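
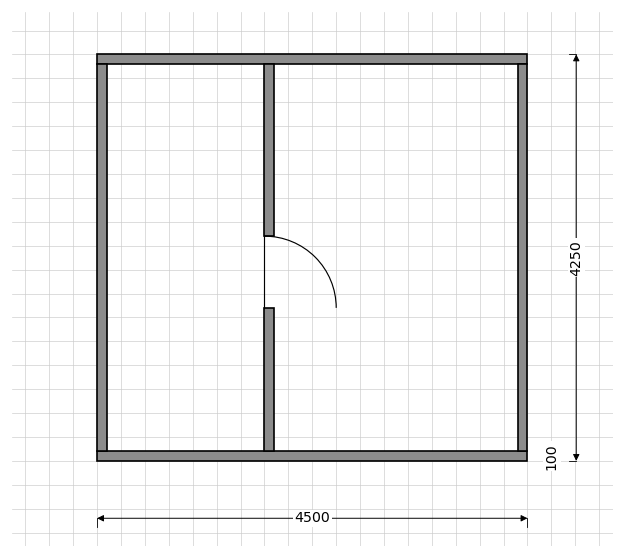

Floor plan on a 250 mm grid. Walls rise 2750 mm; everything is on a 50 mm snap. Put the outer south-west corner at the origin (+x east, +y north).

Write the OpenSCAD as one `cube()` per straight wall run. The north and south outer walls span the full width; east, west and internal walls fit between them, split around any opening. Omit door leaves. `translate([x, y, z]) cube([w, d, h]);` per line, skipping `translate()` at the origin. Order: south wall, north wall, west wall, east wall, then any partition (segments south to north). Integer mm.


cube([4500, 100, 2750]);
translate([0, 4150, 0]) cube([4500, 100, 2750]);
translate([0, 100, 0]) cube([100, 4050, 2750]);
translate([4400, 100, 0]) cube([100, 4050, 2750]);
translate([1750, 100, 0]) cube([100, 1500, 2750]);
translate([1750, 2350, 0]) cube([100, 1800, 2750]);


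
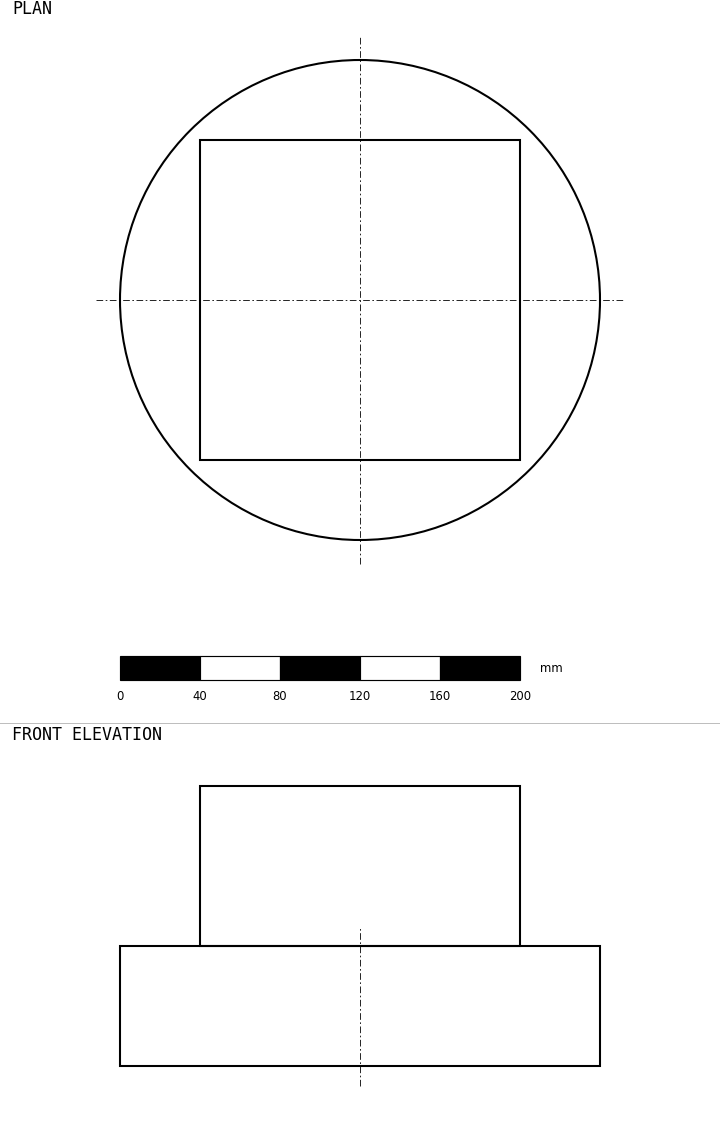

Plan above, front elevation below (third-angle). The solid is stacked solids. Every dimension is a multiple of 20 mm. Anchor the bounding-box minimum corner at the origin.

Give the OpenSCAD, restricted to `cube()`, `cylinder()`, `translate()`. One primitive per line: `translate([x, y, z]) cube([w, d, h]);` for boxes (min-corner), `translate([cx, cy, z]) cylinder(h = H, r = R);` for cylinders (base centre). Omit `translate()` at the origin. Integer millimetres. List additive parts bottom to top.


translate([120, 120, 0]) cylinder(h = 60, r = 120);
translate([40, 40, 60]) cube([160, 160, 80]);


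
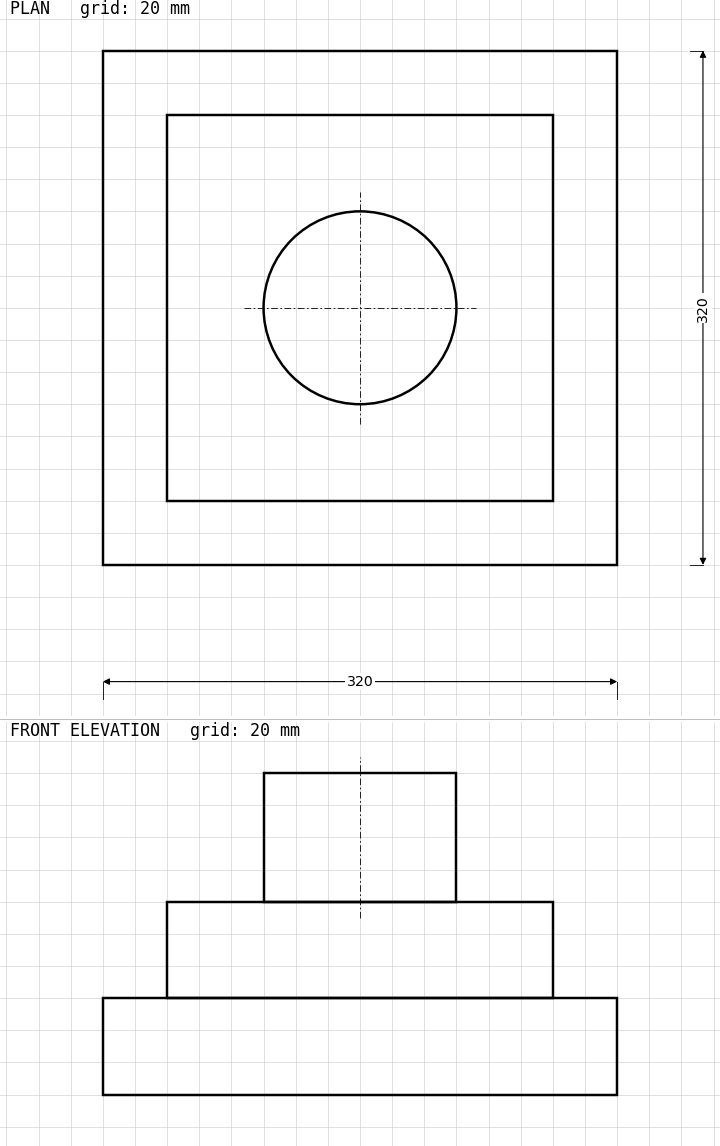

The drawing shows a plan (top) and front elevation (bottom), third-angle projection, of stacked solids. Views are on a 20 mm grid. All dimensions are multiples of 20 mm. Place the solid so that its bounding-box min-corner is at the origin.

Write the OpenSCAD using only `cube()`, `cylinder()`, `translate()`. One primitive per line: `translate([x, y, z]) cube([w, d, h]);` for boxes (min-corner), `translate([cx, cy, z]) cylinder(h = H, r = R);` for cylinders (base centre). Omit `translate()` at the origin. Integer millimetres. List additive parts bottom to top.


cube([320, 320, 60]);
translate([40, 40, 60]) cube([240, 240, 60]);
translate([160, 160, 120]) cylinder(h = 80, r = 60);


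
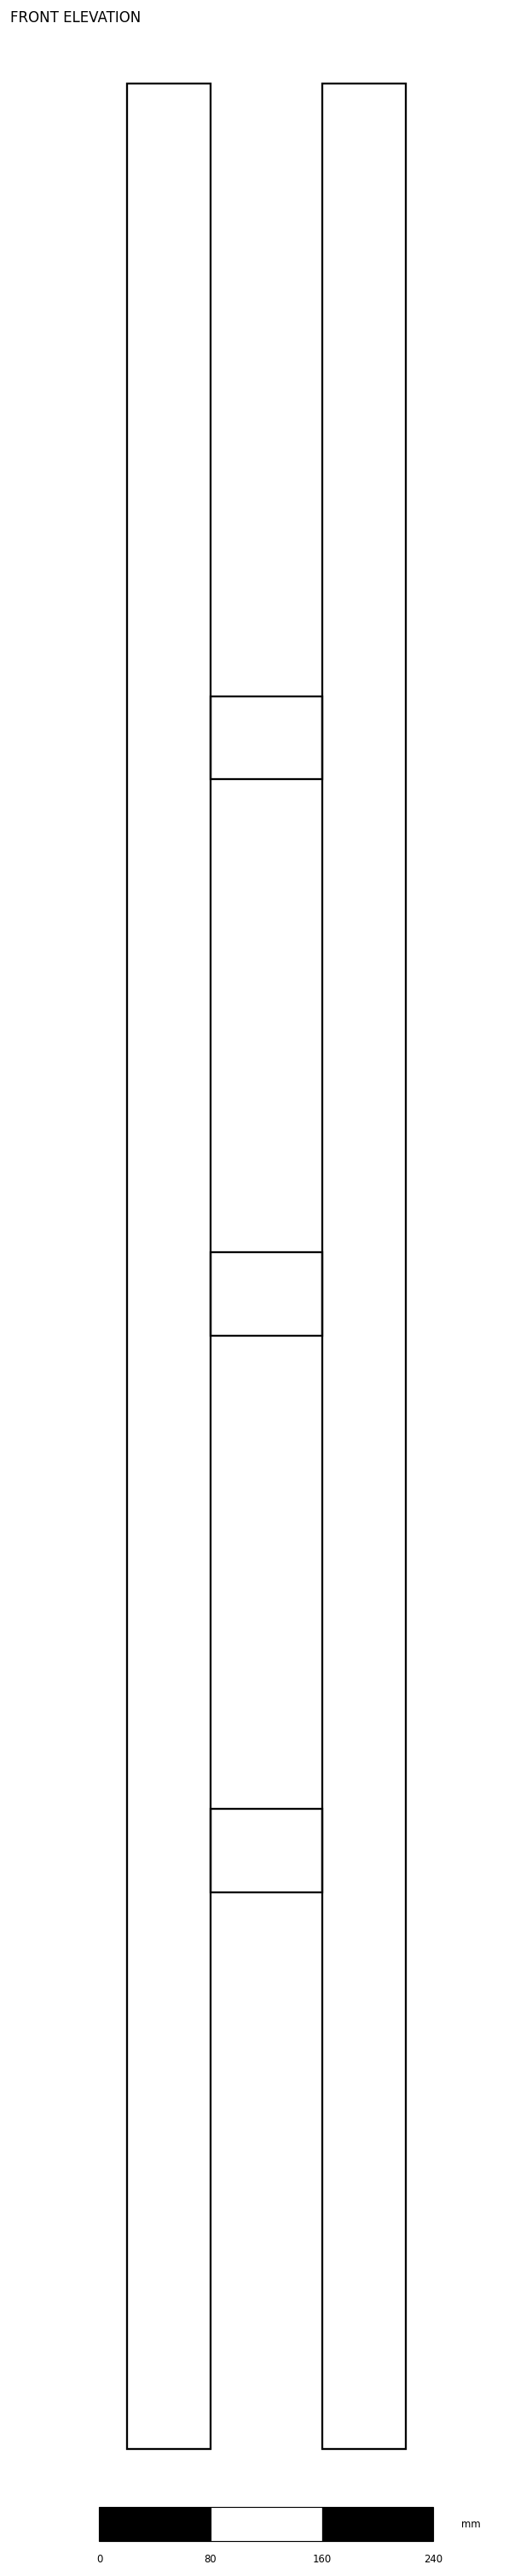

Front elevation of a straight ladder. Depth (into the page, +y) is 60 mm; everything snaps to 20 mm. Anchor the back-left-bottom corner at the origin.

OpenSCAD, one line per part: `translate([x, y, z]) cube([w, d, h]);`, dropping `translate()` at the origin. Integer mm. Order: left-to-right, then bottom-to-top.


cube([60, 60, 1700]);
translate([60, 0, 400]) cube([80, 60, 60]);
translate([60, 0, 800]) cube([80, 60, 60]);
translate([60, 0, 1200]) cube([80, 60, 60]);
translate([140, 0, 0]) cube([60, 60, 1700]);


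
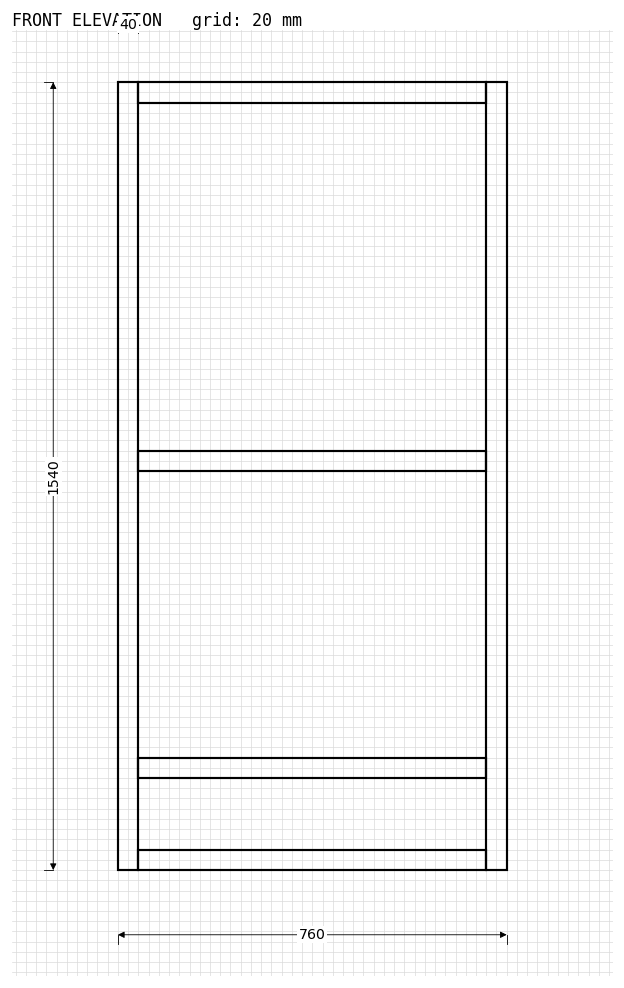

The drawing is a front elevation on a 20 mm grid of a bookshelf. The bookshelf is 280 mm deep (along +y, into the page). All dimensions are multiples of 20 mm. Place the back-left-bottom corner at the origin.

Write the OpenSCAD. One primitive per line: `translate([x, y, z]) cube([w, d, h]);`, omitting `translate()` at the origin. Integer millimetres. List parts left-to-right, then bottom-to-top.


cube([40, 280, 1540]);
translate([40, 0, 0]) cube([680, 280, 40]);
translate([40, 0, 180]) cube([680, 280, 40]);
translate([40, 0, 780]) cube([680, 280, 40]);
translate([40, 0, 1500]) cube([680, 280, 40]);
translate([720, 0, 0]) cube([40, 280, 1540]);


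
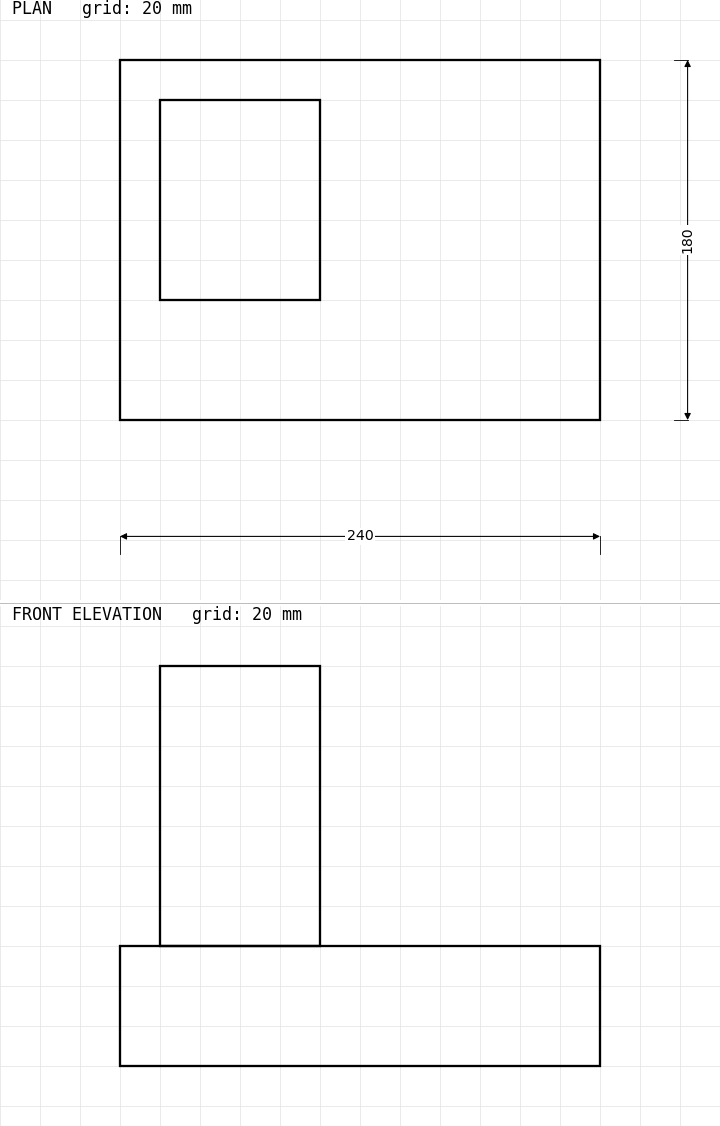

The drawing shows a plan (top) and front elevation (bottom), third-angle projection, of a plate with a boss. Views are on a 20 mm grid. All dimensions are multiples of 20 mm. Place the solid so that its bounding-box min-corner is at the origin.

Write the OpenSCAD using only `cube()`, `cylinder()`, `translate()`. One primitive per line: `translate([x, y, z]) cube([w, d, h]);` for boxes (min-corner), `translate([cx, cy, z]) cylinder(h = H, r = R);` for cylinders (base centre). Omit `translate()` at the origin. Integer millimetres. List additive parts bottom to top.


cube([240, 180, 60]);
translate([20, 60, 60]) cube([80, 100, 140]);


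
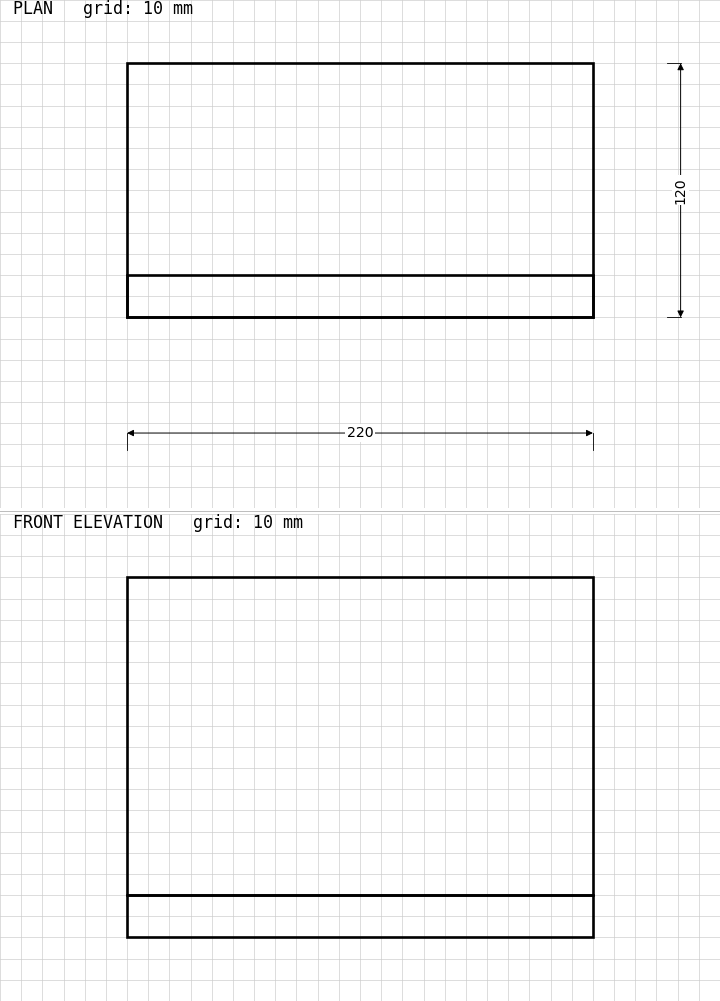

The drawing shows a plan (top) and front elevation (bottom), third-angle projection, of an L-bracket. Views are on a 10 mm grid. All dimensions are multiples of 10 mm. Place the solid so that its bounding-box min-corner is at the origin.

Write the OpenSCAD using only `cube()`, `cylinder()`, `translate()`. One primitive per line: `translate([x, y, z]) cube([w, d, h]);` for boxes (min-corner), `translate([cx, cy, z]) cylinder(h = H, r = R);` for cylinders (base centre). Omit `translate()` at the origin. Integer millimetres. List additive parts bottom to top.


cube([220, 120, 20]);
translate([0, 0, 20]) cube([220, 20, 150]);


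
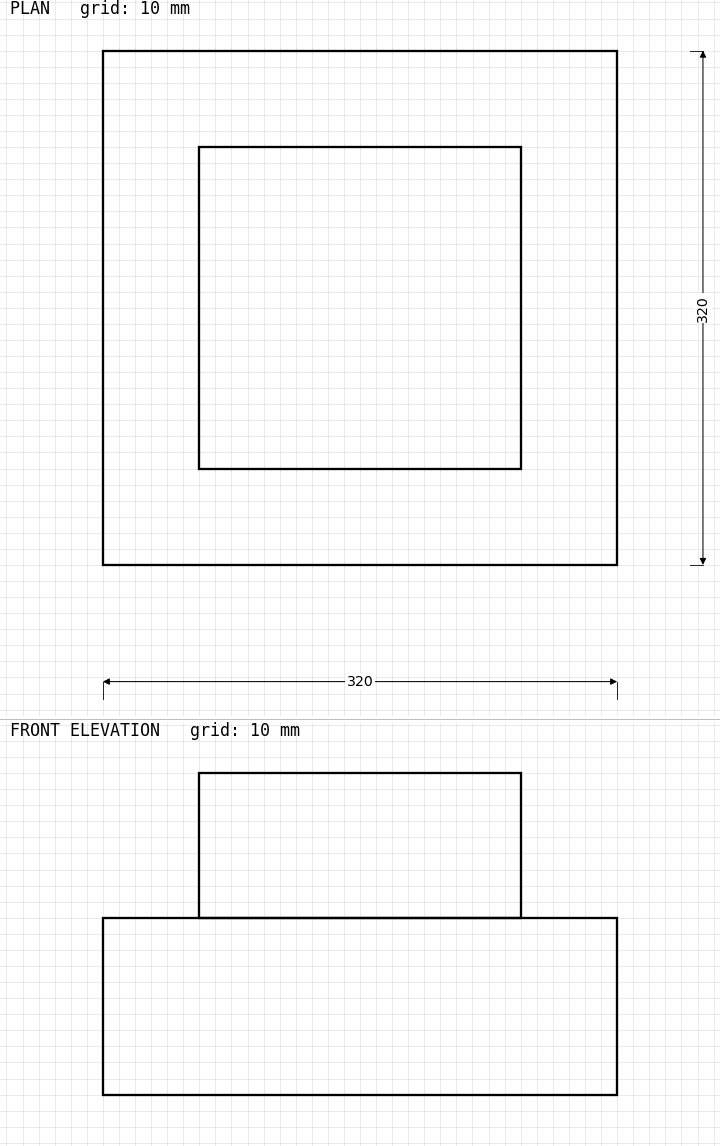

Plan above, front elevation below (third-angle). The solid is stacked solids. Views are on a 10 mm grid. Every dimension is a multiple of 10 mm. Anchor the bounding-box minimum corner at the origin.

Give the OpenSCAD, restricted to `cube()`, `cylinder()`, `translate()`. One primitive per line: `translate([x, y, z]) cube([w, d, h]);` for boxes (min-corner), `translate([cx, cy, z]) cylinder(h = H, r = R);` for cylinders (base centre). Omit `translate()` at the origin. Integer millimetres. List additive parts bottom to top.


cube([320, 320, 110]);
translate([60, 60, 110]) cube([200, 200, 90]);


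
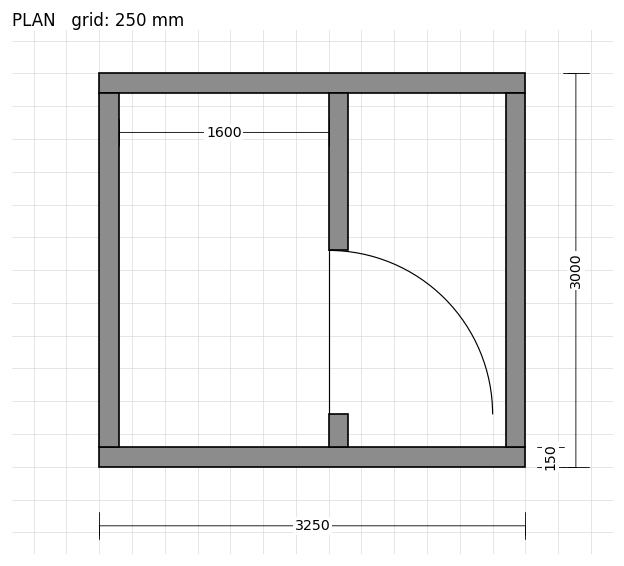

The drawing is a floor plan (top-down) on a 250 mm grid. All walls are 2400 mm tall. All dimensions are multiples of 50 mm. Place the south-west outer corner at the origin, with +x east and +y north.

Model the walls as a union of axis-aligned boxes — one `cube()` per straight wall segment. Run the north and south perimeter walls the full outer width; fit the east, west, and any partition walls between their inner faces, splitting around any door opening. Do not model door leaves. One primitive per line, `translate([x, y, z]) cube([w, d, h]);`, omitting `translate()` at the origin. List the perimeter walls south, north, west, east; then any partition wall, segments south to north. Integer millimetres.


cube([3250, 150, 2400]);
translate([0, 2850, 0]) cube([3250, 150, 2400]);
translate([0, 150, 0]) cube([150, 2700, 2400]);
translate([3100, 150, 0]) cube([150, 2700, 2400]);
translate([1750, 150, 0]) cube([150, 250, 2400]);
translate([1750, 1650, 0]) cube([150, 1200, 2400]);


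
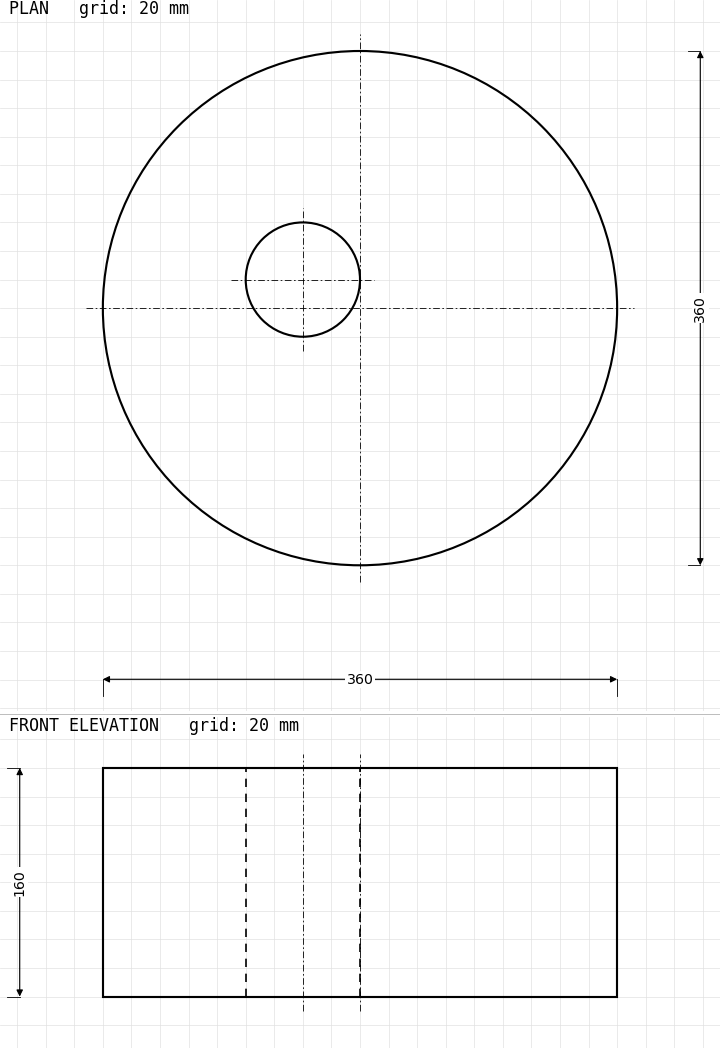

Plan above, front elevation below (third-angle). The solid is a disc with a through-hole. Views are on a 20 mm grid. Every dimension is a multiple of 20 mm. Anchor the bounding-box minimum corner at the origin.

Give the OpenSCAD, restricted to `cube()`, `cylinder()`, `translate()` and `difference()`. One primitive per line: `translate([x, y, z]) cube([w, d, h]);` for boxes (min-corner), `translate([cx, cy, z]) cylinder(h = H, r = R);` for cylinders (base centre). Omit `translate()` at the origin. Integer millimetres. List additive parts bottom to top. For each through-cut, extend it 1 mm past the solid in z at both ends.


difference() {
  translate([180, 180, 0]) cylinder(h = 160, r = 180);
  translate([140, 200, -1]) cylinder(h = 162, r = 40);
}


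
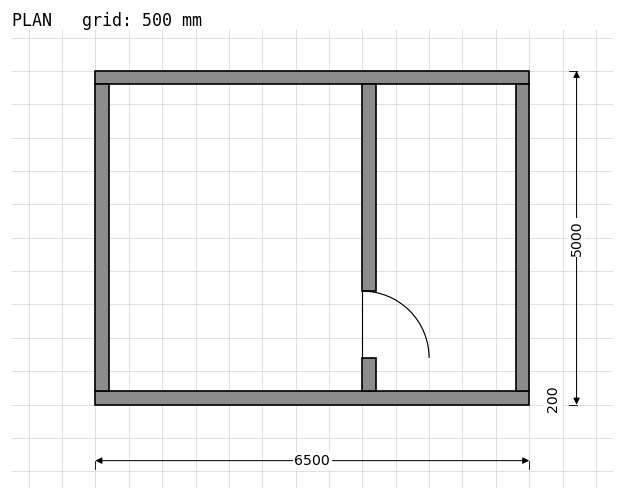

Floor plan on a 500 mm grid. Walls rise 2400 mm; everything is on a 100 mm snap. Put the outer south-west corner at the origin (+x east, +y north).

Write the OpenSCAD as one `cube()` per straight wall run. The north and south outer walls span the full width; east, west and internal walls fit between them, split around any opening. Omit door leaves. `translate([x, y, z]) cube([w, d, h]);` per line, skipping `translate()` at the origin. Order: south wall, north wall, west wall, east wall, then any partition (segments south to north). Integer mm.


cube([6500, 200, 2400]);
translate([0, 4800, 0]) cube([6500, 200, 2400]);
translate([0, 200, 0]) cube([200, 4600, 2400]);
translate([6300, 200, 0]) cube([200, 4600, 2400]);
translate([4000, 200, 0]) cube([200, 500, 2400]);
translate([4000, 1700, 0]) cube([200, 3100, 2400]);


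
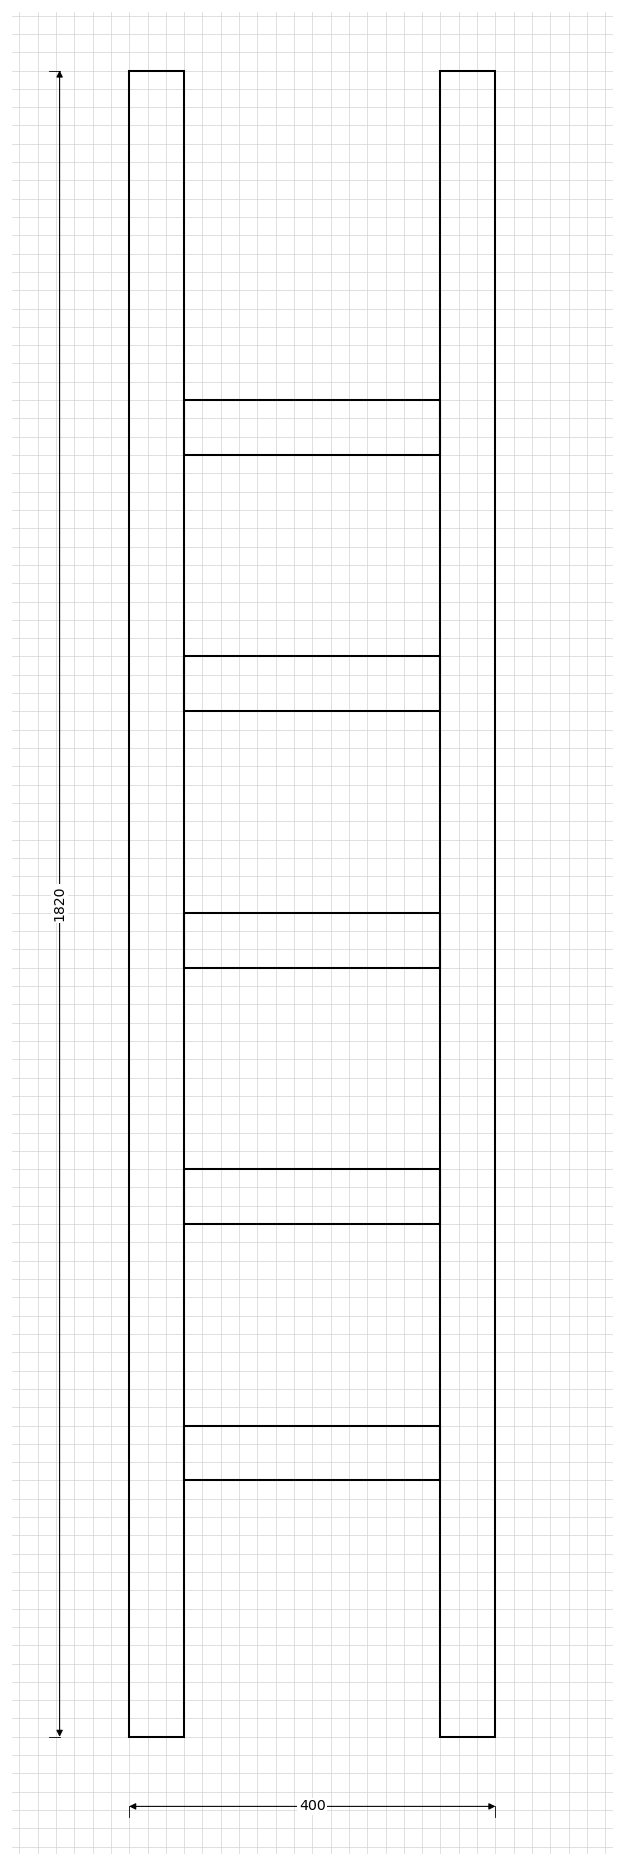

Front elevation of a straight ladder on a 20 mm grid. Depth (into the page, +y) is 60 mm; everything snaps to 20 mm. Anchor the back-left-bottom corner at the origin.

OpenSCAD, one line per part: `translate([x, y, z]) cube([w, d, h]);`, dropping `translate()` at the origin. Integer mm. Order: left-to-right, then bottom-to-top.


cube([60, 60, 1820]);
translate([60, 0, 280]) cube([280, 60, 60]);
translate([60, 0, 560]) cube([280, 60, 60]);
translate([60, 0, 840]) cube([280, 60, 60]);
translate([60, 0, 1120]) cube([280, 60, 60]);
translate([60, 0, 1400]) cube([280, 60, 60]);
translate([340, 0, 0]) cube([60, 60, 1820]);


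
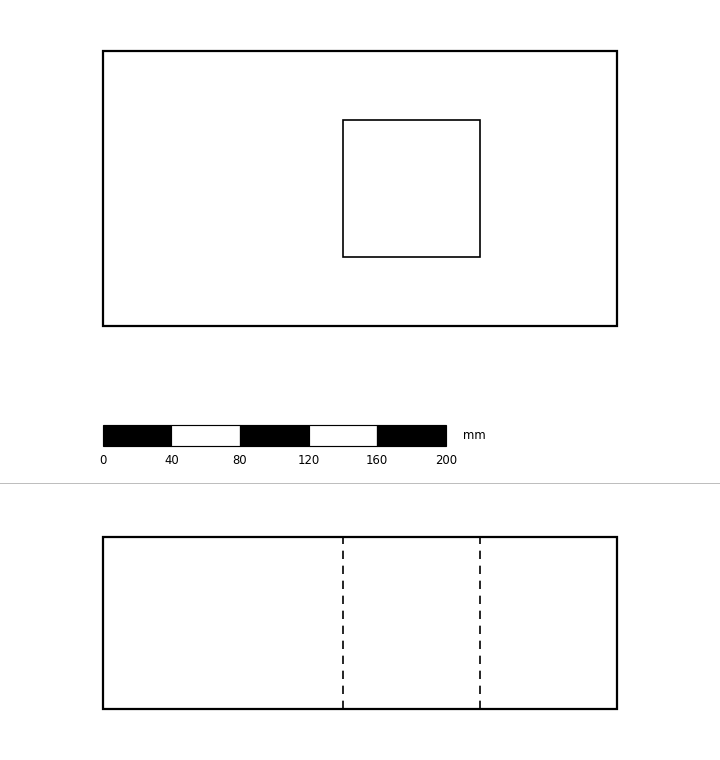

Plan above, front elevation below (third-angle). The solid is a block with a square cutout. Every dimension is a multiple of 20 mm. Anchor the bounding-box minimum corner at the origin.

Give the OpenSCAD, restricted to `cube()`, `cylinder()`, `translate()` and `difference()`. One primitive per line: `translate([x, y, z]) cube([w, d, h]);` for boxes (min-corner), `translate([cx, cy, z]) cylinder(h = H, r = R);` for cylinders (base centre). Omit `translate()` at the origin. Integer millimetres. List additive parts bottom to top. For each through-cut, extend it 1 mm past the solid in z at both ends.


difference() {
  cube([300, 160, 100]);
  translate([140, 40, -1]) cube([80, 80, 102]);
}


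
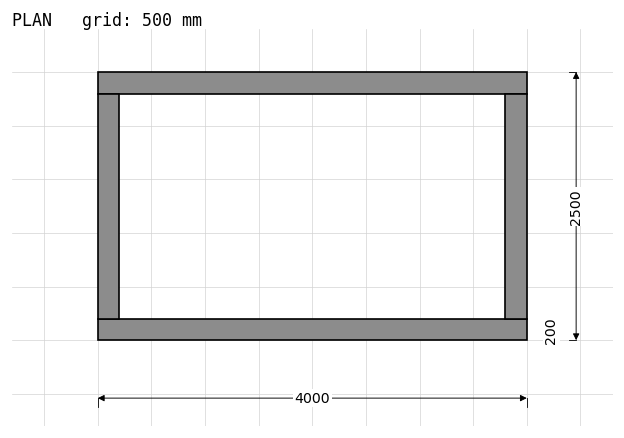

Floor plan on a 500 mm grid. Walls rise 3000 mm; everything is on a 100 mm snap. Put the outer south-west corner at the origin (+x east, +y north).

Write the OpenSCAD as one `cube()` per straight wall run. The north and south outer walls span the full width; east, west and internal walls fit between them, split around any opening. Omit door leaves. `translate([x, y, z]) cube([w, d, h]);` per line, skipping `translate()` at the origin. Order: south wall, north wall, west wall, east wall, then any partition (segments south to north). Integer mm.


cube([4000, 200, 3000]);
translate([0, 2300, 0]) cube([4000, 200, 3000]);
translate([0, 200, 0]) cube([200, 2100, 3000]);
translate([3800, 200, 0]) cube([200, 2100, 3000]);


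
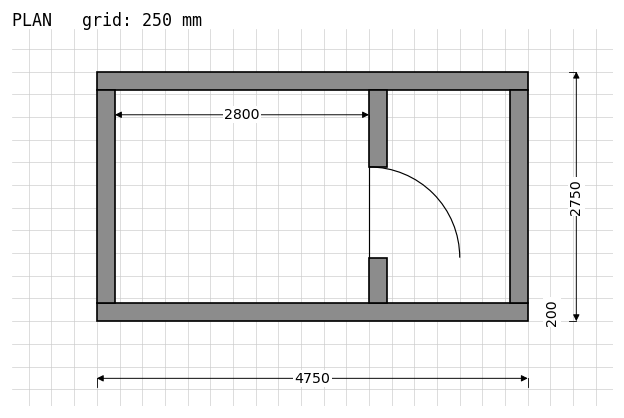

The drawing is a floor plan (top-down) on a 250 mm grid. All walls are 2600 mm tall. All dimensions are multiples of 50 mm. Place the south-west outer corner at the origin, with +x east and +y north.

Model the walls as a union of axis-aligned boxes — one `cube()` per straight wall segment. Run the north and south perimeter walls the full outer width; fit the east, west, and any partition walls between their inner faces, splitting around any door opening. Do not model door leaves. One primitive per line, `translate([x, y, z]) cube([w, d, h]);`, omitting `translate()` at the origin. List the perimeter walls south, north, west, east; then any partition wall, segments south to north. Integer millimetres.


cube([4750, 200, 2600]);
translate([0, 2550, 0]) cube([4750, 200, 2600]);
translate([0, 200, 0]) cube([200, 2350, 2600]);
translate([4550, 200, 0]) cube([200, 2350, 2600]);
translate([3000, 200, 0]) cube([200, 500, 2600]);
translate([3000, 1700, 0]) cube([200, 850, 2600]);


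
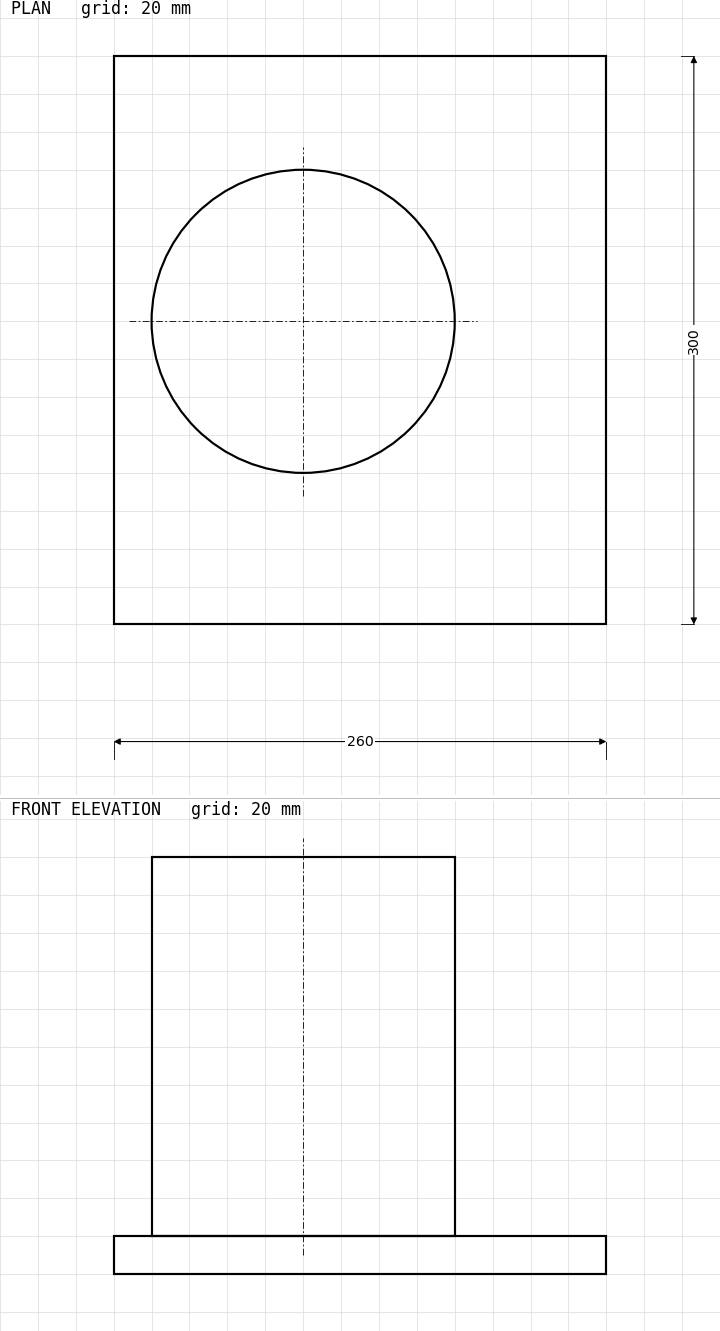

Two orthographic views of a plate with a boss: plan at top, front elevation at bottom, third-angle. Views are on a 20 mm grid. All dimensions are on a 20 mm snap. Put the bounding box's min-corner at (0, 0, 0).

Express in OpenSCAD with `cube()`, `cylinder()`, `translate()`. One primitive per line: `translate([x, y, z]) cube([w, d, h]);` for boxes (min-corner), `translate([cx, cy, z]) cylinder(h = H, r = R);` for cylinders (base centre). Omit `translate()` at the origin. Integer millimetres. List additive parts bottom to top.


cube([260, 300, 20]);
translate([100, 160, 20]) cylinder(h = 200, r = 80);


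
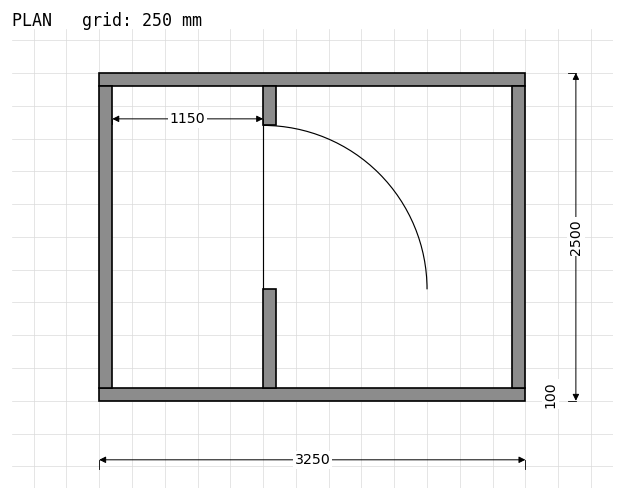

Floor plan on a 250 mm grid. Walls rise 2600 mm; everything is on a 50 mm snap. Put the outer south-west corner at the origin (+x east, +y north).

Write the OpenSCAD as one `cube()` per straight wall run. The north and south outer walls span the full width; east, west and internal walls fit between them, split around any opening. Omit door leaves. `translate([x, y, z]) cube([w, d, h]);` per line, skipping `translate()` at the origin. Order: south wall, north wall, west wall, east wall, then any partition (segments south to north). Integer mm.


cube([3250, 100, 2600]);
translate([0, 2400, 0]) cube([3250, 100, 2600]);
translate([0, 100, 0]) cube([100, 2300, 2600]);
translate([3150, 100, 0]) cube([100, 2300, 2600]);
translate([1250, 100, 0]) cube([100, 750, 2600]);
translate([1250, 2100, 0]) cube([100, 300, 2600]);


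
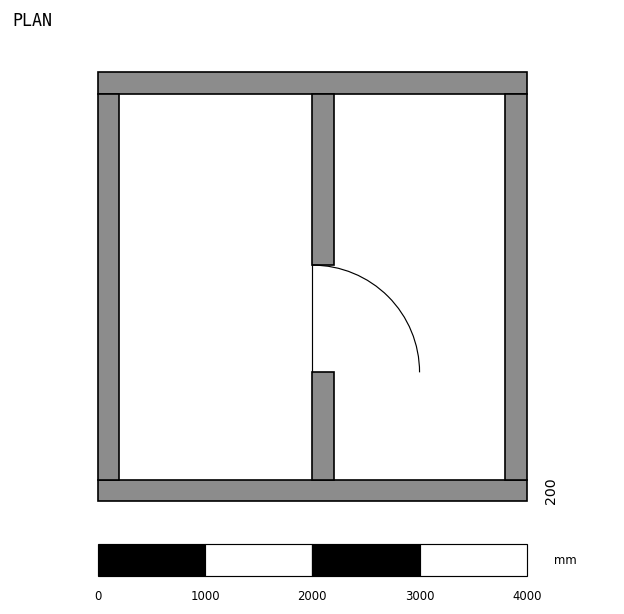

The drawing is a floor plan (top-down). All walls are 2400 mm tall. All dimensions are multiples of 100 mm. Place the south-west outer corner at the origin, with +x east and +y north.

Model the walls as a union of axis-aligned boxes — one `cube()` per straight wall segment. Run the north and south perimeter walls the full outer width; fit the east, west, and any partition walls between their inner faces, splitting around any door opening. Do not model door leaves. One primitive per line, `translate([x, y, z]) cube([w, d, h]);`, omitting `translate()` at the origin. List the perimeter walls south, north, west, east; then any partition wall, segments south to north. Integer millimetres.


cube([4000, 200, 2400]);
translate([0, 3800, 0]) cube([4000, 200, 2400]);
translate([0, 200, 0]) cube([200, 3600, 2400]);
translate([3800, 200, 0]) cube([200, 3600, 2400]);
translate([2000, 200, 0]) cube([200, 1000, 2400]);
translate([2000, 2200, 0]) cube([200, 1600, 2400]);


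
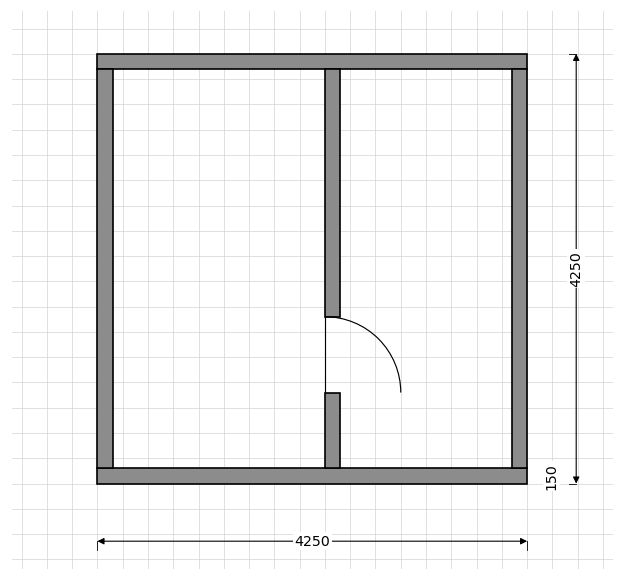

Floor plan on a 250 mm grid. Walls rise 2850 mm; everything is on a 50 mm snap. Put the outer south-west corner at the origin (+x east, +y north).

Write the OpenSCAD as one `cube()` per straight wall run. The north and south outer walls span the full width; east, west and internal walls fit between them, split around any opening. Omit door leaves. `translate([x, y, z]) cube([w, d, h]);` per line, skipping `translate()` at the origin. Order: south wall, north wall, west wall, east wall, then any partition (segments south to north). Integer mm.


cube([4250, 150, 2850]);
translate([0, 4100, 0]) cube([4250, 150, 2850]);
translate([0, 150, 0]) cube([150, 3950, 2850]);
translate([4100, 150, 0]) cube([150, 3950, 2850]);
translate([2250, 150, 0]) cube([150, 750, 2850]);
translate([2250, 1650, 0]) cube([150, 2450, 2850]);


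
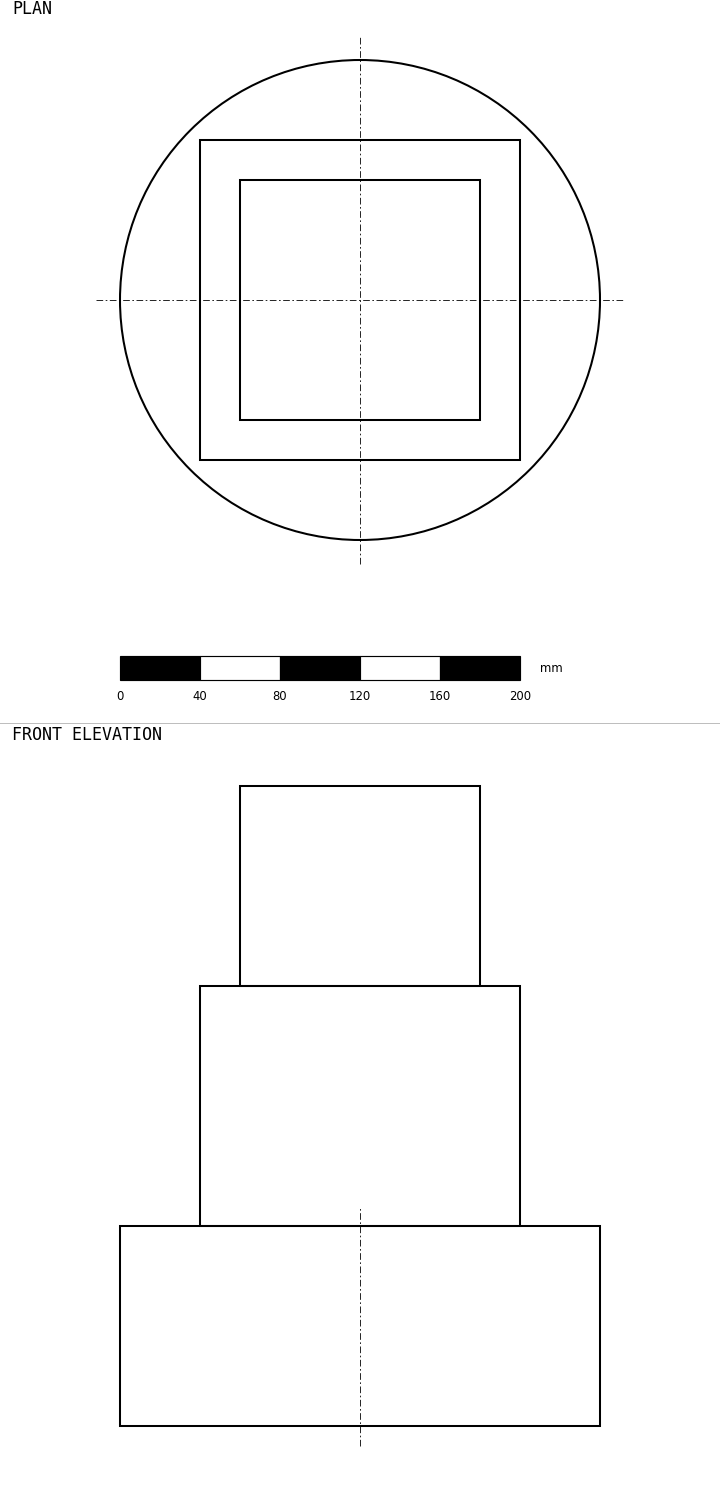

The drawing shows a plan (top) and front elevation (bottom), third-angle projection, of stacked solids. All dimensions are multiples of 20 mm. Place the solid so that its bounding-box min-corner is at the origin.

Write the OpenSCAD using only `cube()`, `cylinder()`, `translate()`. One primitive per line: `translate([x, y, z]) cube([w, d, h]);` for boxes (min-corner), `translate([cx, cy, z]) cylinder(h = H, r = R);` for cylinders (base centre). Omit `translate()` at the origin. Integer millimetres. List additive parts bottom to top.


translate([120, 120, 0]) cylinder(h = 100, r = 120);
translate([40, 40, 100]) cube([160, 160, 120]);
translate([60, 60, 220]) cube([120, 120, 100]);


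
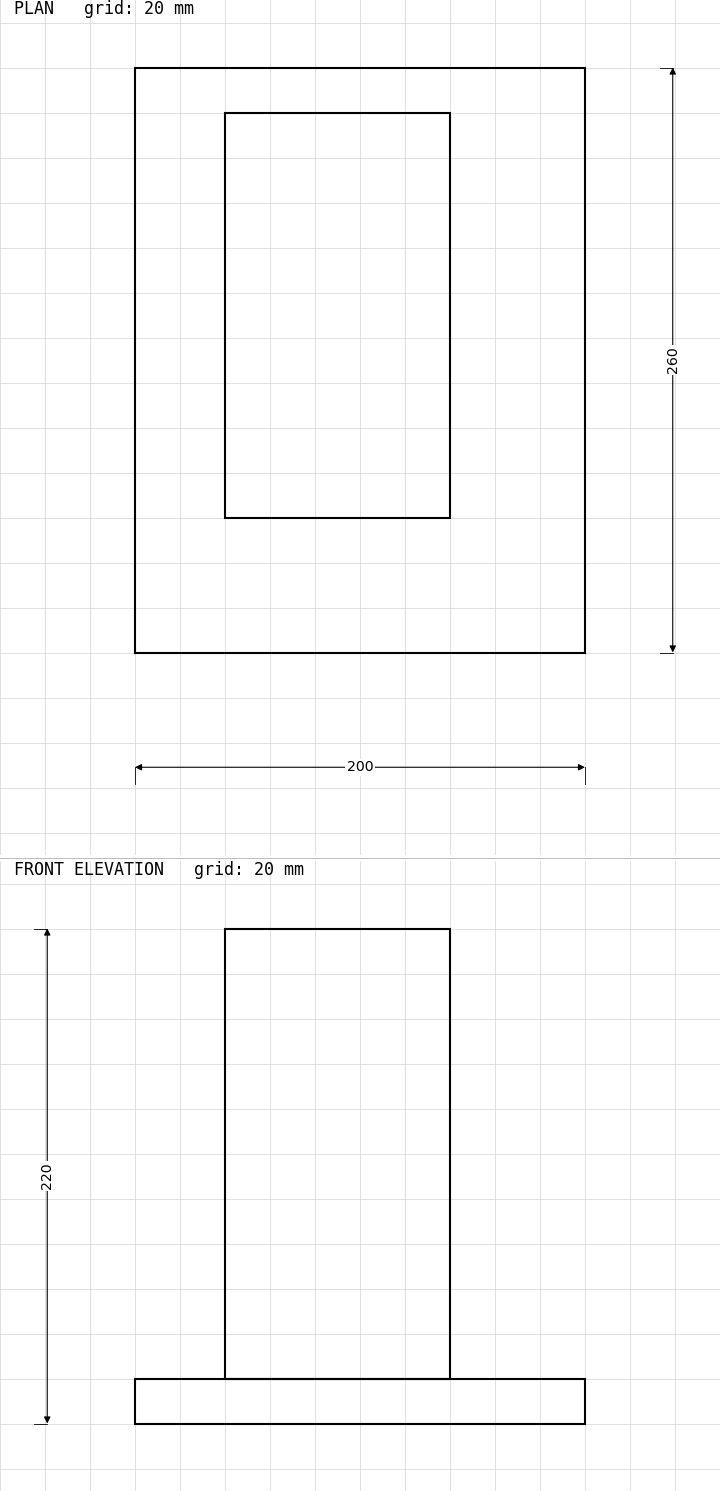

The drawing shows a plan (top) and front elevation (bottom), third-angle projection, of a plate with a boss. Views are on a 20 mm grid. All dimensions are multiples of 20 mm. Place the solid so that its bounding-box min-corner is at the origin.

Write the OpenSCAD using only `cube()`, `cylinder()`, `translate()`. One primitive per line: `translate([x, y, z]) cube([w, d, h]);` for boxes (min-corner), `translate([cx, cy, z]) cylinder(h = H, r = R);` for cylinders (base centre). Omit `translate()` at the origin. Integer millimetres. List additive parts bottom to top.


cube([200, 260, 20]);
translate([40, 60, 20]) cube([100, 180, 200]);


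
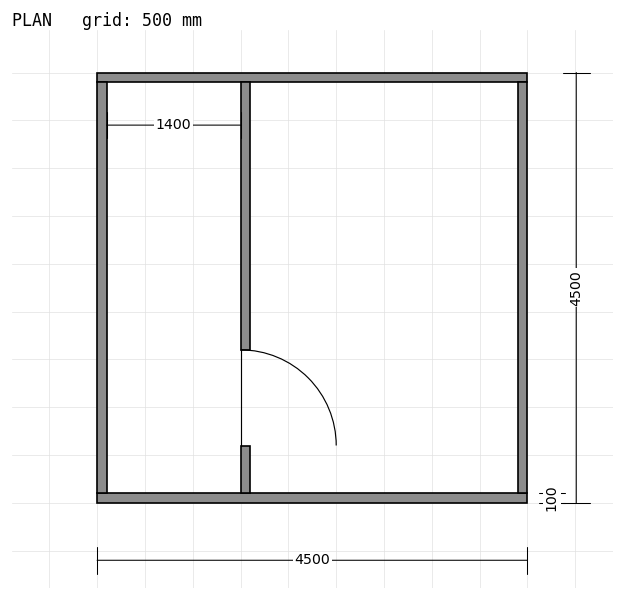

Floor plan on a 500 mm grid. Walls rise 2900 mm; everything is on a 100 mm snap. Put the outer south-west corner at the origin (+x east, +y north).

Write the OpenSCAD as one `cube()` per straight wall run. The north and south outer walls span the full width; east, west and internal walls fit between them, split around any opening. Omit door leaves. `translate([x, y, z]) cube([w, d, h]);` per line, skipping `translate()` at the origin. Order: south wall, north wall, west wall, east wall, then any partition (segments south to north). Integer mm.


cube([4500, 100, 2900]);
translate([0, 4400, 0]) cube([4500, 100, 2900]);
translate([0, 100, 0]) cube([100, 4300, 2900]);
translate([4400, 100, 0]) cube([100, 4300, 2900]);
translate([1500, 100, 0]) cube([100, 500, 2900]);
translate([1500, 1600, 0]) cube([100, 2800, 2900]);


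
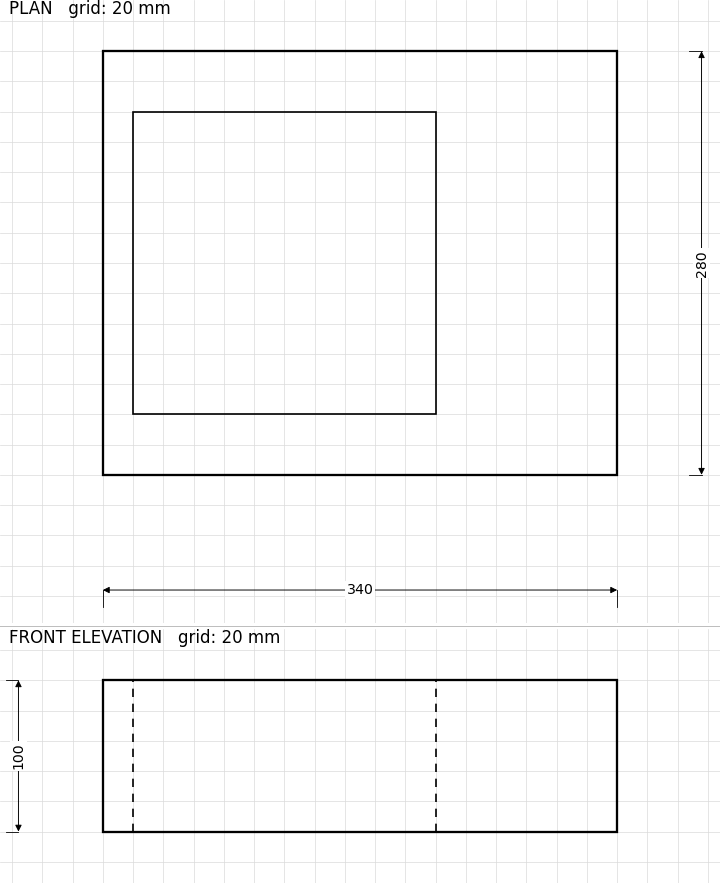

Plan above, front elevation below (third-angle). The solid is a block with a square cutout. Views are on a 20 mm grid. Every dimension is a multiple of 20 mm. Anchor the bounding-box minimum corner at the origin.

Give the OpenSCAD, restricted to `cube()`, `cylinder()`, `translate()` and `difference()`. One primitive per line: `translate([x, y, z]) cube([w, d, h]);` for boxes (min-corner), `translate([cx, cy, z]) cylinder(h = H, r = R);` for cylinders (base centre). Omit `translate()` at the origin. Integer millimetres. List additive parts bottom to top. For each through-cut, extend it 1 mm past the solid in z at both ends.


difference() {
  cube([340, 280, 100]);
  translate([20, 40, -1]) cube([200, 200, 102]);
}


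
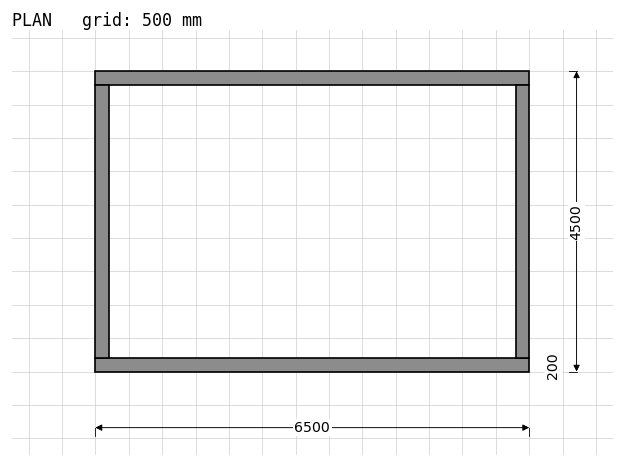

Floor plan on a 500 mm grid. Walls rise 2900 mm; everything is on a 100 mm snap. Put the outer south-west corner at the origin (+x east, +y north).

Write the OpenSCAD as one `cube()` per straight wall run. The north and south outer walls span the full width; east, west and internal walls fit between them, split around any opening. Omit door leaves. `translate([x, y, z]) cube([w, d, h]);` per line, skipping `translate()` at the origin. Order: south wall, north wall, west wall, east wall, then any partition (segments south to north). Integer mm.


cube([6500, 200, 2900]);
translate([0, 4300, 0]) cube([6500, 200, 2900]);
translate([0, 200, 0]) cube([200, 4100, 2900]);
translate([6300, 200, 0]) cube([200, 4100, 2900]);


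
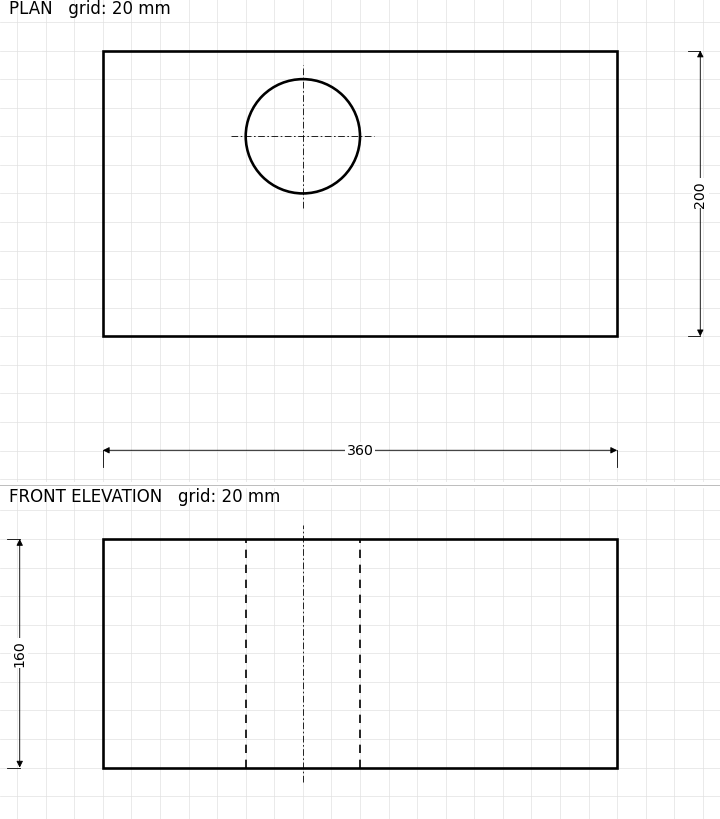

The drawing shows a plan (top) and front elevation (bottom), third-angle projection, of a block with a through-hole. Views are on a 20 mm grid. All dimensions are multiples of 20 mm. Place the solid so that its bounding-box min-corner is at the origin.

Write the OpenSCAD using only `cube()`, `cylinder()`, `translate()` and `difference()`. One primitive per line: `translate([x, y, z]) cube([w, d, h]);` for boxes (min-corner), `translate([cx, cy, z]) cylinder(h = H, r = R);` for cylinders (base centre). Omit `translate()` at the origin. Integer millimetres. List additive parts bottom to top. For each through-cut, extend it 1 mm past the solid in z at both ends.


difference() {
  cube([360, 200, 160]);
  translate([140, 140, -1]) cylinder(h = 162, r = 40);
}


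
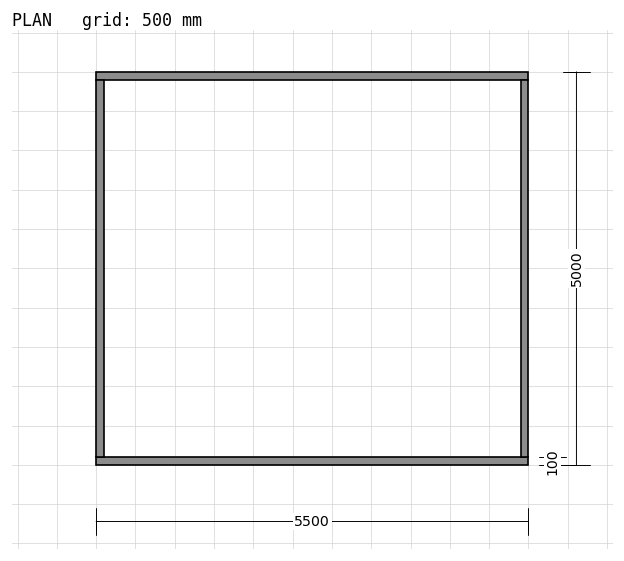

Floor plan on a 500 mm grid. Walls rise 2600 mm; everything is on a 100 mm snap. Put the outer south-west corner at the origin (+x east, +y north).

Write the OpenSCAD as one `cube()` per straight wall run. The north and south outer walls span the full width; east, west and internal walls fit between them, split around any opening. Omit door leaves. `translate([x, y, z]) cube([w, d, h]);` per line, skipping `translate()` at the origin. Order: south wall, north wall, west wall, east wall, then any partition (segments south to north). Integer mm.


cube([5500, 100, 2600]);
translate([0, 4900, 0]) cube([5500, 100, 2600]);
translate([0, 100, 0]) cube([100, 4800, 2600]);
translate([5400, 100, 0]) cube([100, 4800, 2600]);


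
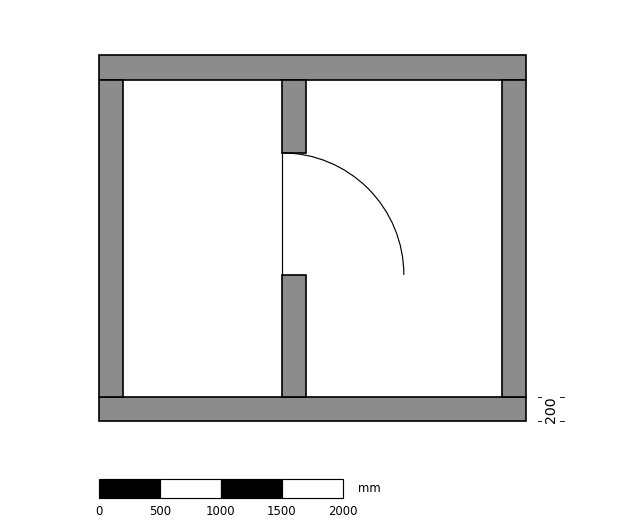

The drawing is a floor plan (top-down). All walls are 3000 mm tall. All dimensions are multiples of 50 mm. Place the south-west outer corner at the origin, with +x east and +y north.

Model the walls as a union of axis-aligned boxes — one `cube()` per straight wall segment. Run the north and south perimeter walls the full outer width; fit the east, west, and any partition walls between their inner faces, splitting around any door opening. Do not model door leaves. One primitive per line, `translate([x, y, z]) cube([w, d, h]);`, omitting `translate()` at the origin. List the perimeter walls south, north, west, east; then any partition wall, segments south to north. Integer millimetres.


cube([3500, 200, 3000]);
translate([0, 2800, 0]) cube([3500, 200, 3000]);
translate([0, 200, 0]) cube([200, 2600, 3000]);
translate([3300, 200, 0]) cube([200, 2600, 3000]);
translate([1500, 200, 0]) cube([200, 1000, 3000]);
translate([1500, 2200, 0]) cube([200, 600, 3000]);


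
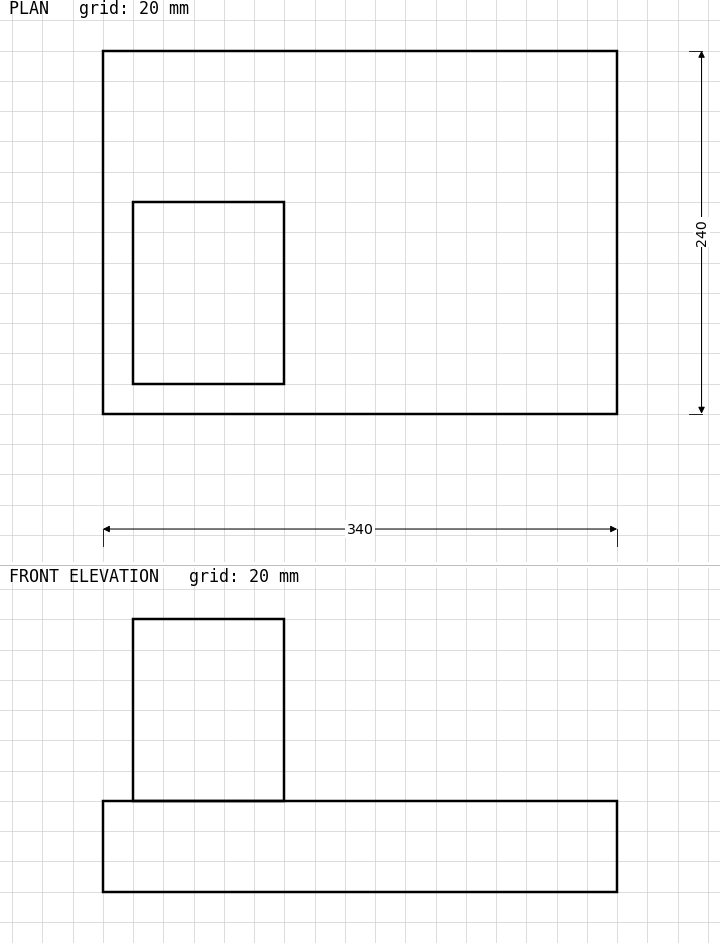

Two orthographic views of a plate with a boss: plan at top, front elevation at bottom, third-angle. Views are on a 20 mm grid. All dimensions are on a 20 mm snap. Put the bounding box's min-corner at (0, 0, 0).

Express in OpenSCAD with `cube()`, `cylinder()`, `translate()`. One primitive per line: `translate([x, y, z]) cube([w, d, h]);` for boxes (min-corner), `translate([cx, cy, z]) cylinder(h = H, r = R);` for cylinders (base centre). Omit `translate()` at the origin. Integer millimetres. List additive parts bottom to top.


cube([340, 240, 60]);
translate([20, 20, 60]) cube([100, 120, 120]);


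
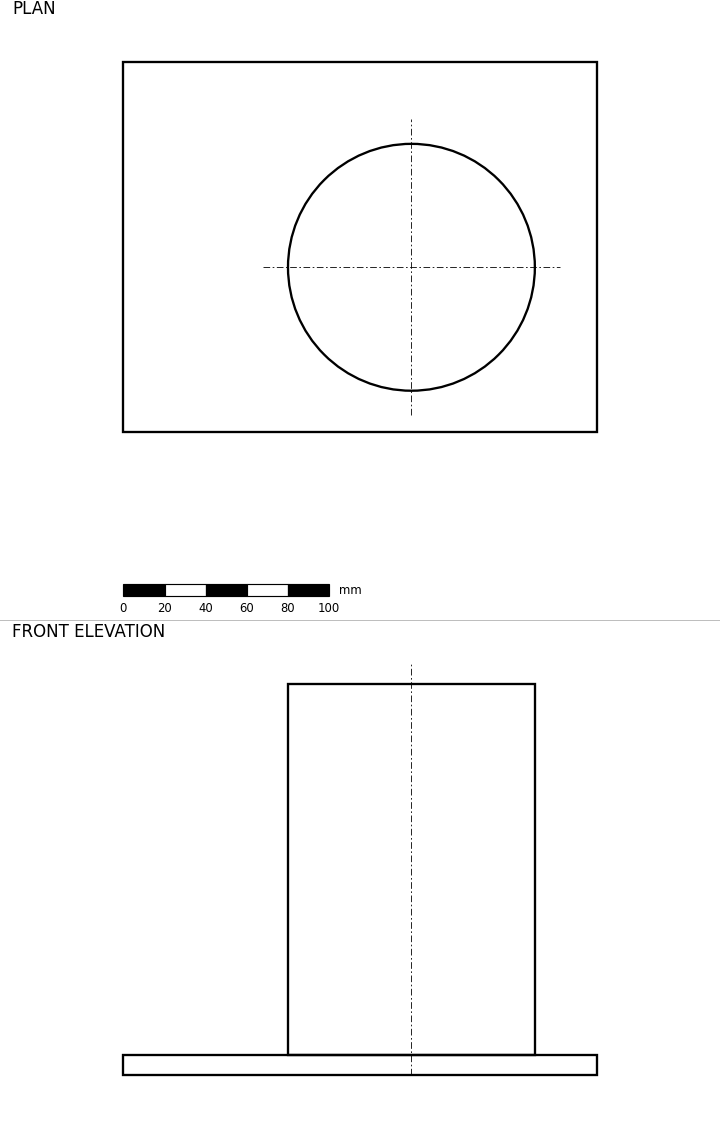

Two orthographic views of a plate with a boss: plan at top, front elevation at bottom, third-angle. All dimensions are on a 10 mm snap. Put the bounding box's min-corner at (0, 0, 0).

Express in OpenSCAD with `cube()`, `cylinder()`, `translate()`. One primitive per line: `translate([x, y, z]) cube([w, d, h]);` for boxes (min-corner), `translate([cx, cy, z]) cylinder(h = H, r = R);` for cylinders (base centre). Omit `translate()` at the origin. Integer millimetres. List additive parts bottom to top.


cube([230, 180, 10]);
translate([140, 80, 10]) cylinder(h = 180, r = 60);


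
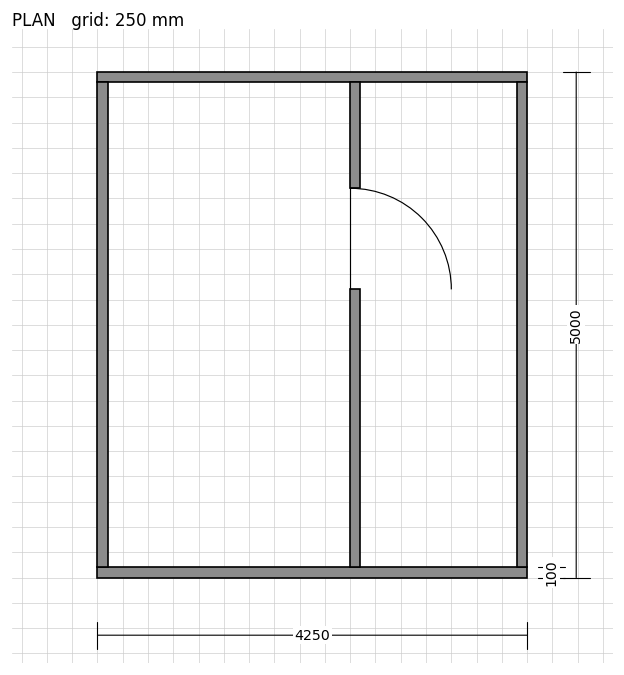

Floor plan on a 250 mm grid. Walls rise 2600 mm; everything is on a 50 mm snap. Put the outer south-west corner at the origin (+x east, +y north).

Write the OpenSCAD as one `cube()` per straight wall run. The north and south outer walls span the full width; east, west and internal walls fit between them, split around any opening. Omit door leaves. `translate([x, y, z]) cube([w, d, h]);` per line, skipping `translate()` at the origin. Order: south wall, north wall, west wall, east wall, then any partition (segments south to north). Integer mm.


cube([4250, 100, 2600]);
translate([0, 4900, 0]) cube([4250, 100, 2600]);
translate([0, 100, 0]) cube([100, 4800, 2600]);
translate([4150, 100, 0]) cube([100, 4800, 2600]);
translate([2500, 100, 0]) cube([100, 2750, 2600]);
translate([2500, 3850, 0]) cube([100, 1050, 2600]);


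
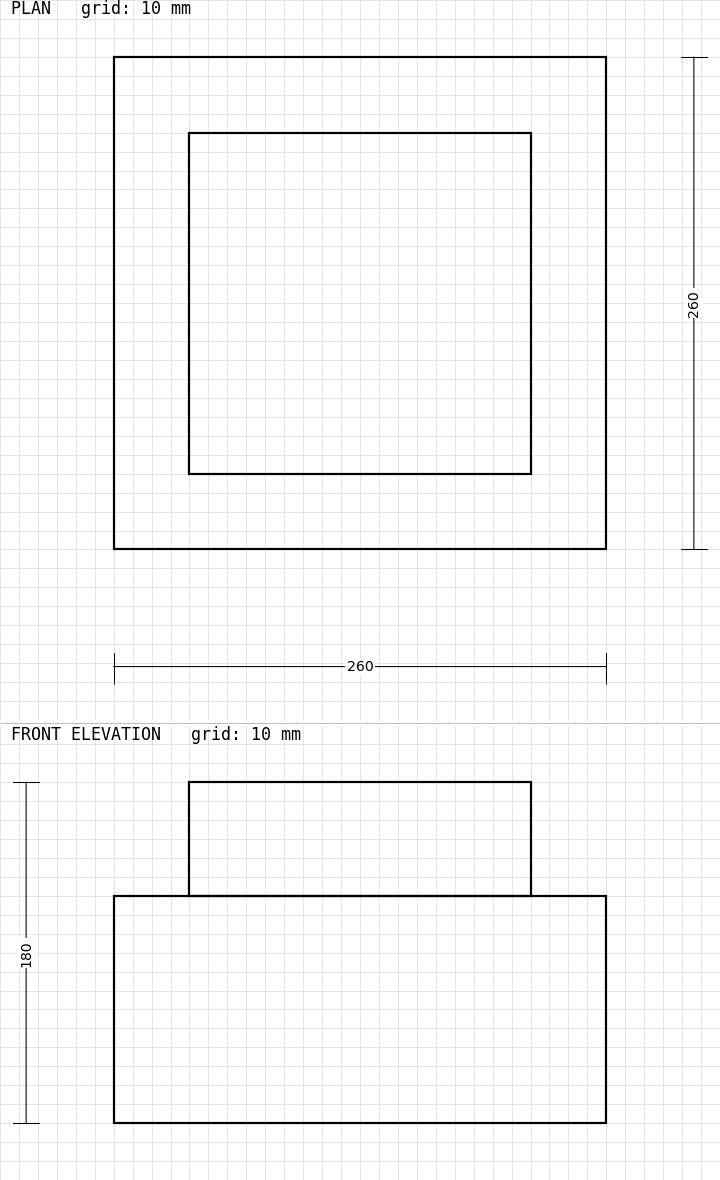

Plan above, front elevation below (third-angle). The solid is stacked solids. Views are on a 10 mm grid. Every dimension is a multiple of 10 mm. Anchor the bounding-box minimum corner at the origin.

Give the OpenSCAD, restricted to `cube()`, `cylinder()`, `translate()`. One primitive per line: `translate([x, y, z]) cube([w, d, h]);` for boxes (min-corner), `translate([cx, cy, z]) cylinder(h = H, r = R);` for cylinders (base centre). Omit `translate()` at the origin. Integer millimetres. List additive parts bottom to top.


cube([260, 260, 120]);
translate([40, 40, 120]) cube([180, 180, 60]);


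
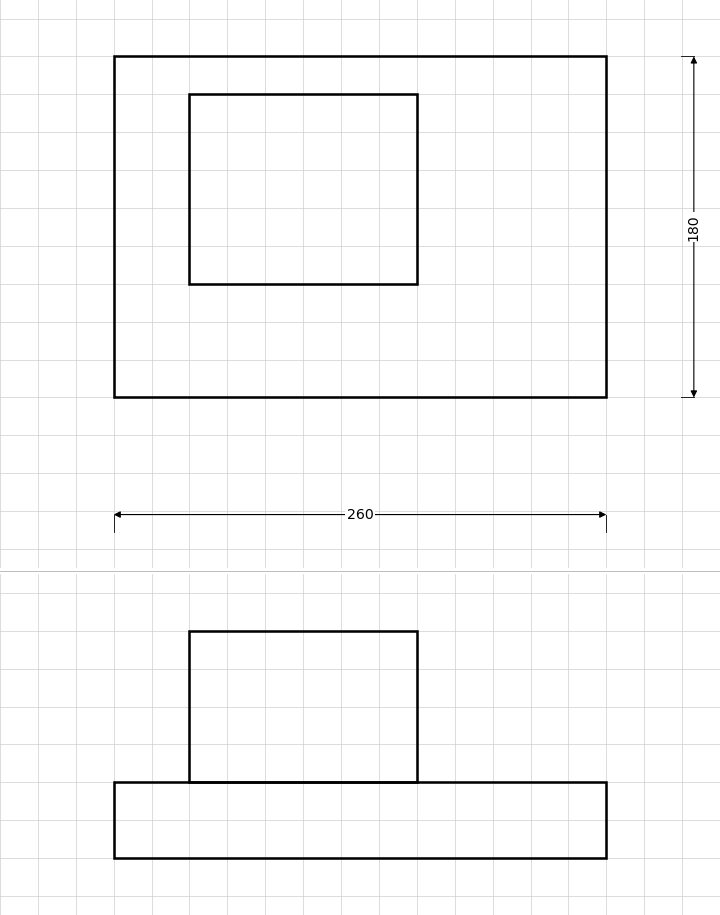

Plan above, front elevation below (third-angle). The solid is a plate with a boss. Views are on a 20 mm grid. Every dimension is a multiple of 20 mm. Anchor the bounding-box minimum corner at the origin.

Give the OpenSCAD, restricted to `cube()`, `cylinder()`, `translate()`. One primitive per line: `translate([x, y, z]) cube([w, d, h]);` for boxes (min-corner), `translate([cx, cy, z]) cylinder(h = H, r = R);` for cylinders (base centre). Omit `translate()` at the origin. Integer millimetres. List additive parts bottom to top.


cube([260, 180, 40]);
translate([40, 60, 40]) cube([120, 100, 80]);


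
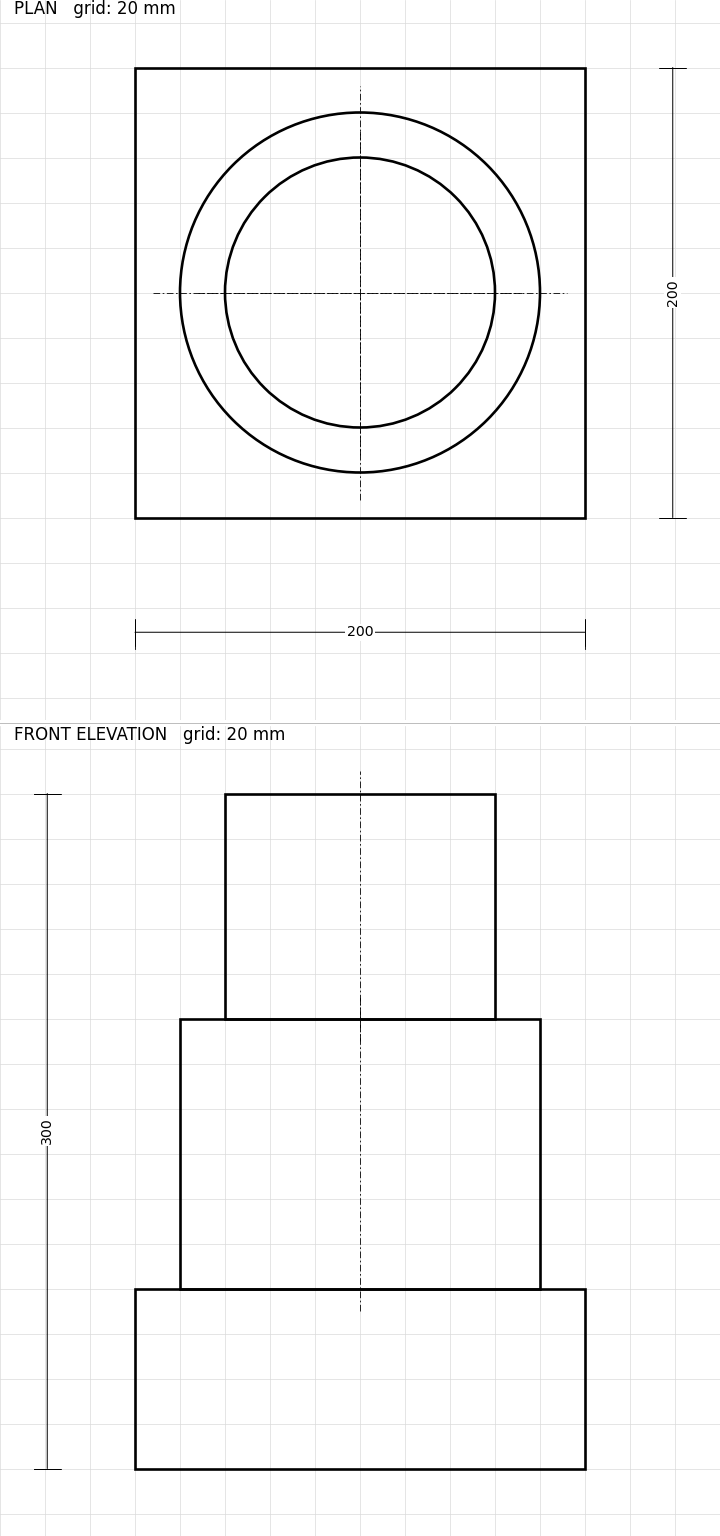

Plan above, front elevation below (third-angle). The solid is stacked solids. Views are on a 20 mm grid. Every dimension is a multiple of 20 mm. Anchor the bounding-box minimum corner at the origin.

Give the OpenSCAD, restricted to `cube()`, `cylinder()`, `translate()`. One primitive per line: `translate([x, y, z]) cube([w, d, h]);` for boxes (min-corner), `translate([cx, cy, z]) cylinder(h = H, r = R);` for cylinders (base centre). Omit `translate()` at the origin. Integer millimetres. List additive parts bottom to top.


cube([200, 200, 80]);
translate([100, 100, 80]) cylinder(h = 120, r = 80);
translate([100, 100, 200]) cylinder(h = 100, r = 60);


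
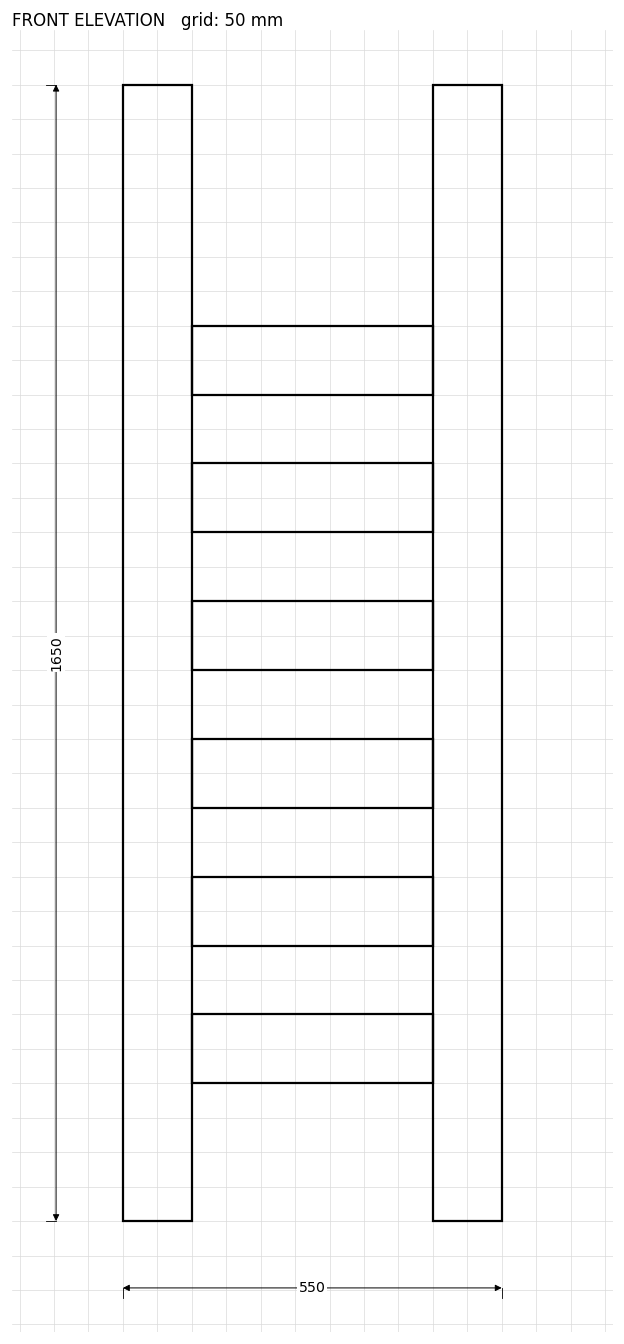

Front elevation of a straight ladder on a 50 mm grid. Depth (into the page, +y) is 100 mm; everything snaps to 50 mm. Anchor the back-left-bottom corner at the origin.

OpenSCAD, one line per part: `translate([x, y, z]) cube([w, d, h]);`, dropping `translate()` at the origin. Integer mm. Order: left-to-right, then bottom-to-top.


cube([100, 100, 1650]);
translate([100, 0, 200]) cube([350, 100, 100]);
translate([100, 0, 400]) cube([350, 100, 100]);
translate([100, 0, 600]) cube([350, 100, 100]);
translate([100, 0, 800]) cube([350, 100, 100]);
translate([100, 0, 1000]) cube([350, 100, 100]);
translate([100, 0, 1200]) cube([350, 100, 100]);
translate([450, 0, 0]) cube([100, 100, 1650]);
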